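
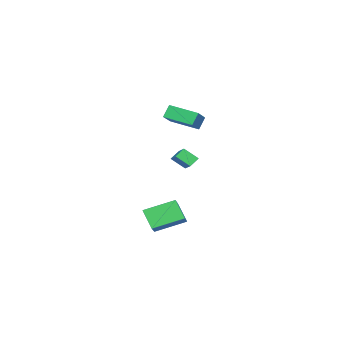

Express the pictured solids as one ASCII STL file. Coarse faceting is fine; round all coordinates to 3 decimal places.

solid 
facet normal -0.626 0.435 0.648
outer loop
vertex -1.884 2.757 -0.264
vertex -2.033 3.666 -1.018
vertex -3.254 1.907 -1.017
endloop
endfacet
facet normal 0.125 -0.763 0.634
outer loop
vertex -2.747 1.554 -1.542
vertex -1.884 2.757 -0.264
vertex -3.254 1.907 -1.017
endloop
endfacet
facet normal -0.626 0.435 0.647
outer loop
vertex -3.254 1.907 -1.017
vertex -2.033 3.666 -1.018
vertex -3.403 2.815 -1.772
endloop
endfacet
facet normal -0.770 -0.478 -0.423
outer loop
vertex -3.403 2.815 -1.772
vertex -2.747 1.554 -1.542
vertex -3.254 1.907 -1.017
endloop
endfacet
facet normal 0.770 0.477 0.423
outer loop
vertex -1.884 2.757 -0.264
vertex -1.526 3.313 -1.543
vertex -2.033 3.666 -1.018
endloop
endfacet
facet normal 0.125 -0.763 0.634
outer loop
vertex -1.377 2.405 -0.788
vertex -1.884 2.757 -0.264
vertex -2.747 1.554 -1.542
endloop
endfacet
facet normal 0.769 0.478 0.423
outer loop
vertex -1.377 2.405 -0.788
vertex -1.526 3.313 -1.543
vertex -1.884 2.757 -0.264
endloop
endfacet
facet normal -0.125 0.763 -0.634
outer loop
vertex -2.033 3.666 -1.018
vertex -1.526 3.313 -1.543
vertex -3.403 2.815 -1.772
endloop
endfacet
facet normal -0.770 -0.478 -0.424
outer loop
vertex -2.896 2.463 -2.296
vertex -2.747 1.554 -1.542
vertex -3.403 2.815 -1.772
endloop
endfacet
facet normal -0.125 0.763 -0.634
outer loop
vertex -3.403 2.815 -1.772
vertex -1.526 3.313 -1.543
vertex -2.896 2.463 -2.296
endloop
endfacet
facet normal 0.626 -0.434 -0.647
outer loop
vertex -2.896 2.463 -2.296
vertex -1.377 2.405 -0.788
vertex -2.747 1.554 -1.542
endloop
endfacet
facet normal 0.626 -0.435 -0.647
outer loop
vertex -1.526 3.313 -1.543
vertex -1.377 2.405 -0.788
vertex -2.896 2.463 -2.296
endloop
endfacet
facet normal -0.355 -0.523 0.775
outer loop
vertex 3.604 4.311 -2.446
vertex 2.432 4.008 -3.187
vertex 4.512 2.603 -3.182
endloop
endfacet
facet normal 0.826 0.214 0.522
outer loop
vertex 5.048 3.392 -4.353
vertex 3.604 4.311 -2.446
vertex 4.512 2.603 -3.182
endloop
endfacet
facet normal -0.355 -0.522 0.775
outer loop
vertex 4.512 2.603 -3.182
vertex 2.432 4.008 -3.187
vertex 3.34 2.299 -3.923
endloop
endfacet
facet normal 0.439 -0.825 -0.355
outer loop
vertex 3.34 2.299 -3.923
vertex 5.048 3.392 -4.353
vertex 4.512 2.603 -3.182
endloop
endfacet
facet normal -0.438 0.826 0.356
outer loop
vertex 3.604 4.311 -2.446
vertex 2.968 4.797 -4.358
vertex 2.432 4.008 -3.187
endloop
endfacet
facet normal 0.826 0.214 0.522
outer loop
vertex 4.14 5.101 -3.617
vertex 3.604 4.311 -2.446
vertex 5.048 3.392 -4.353
endloop
endfacet
facet normal -0.439 0.825 0.356
outer loop
vertex 4.14 5.101 -3.617
vertex 2.968 4.797 -4.358
vertex 3.604 4.311 -2.446
endloop
endfacet
facet normal -0.826 -0.214 -0.522
outer loop
vertex 2.432 4.008 -3.187
vertex 2.968 4.797 -4.358
vertex 3.34 2.299 -3.923
endloop
endfacet
facet normal 0.438 -0.825 -0.356
outer loop
vertex 3.876 3.089 -5.094
vertex 5.048 3.392 -4.353
vertex 3.34 2.299 -3.923
endloop
endfacet
facet normal -0.826 -0.214 -0.522
outer loop
vertex 3.34 2.299 -3.923
vertex 2.968 4.797 -4.358
vertex 3.876 3.089 -5.094
endloop
endfacet
facet normal 0.355 0.522 -0.775
outer loop
vertex 3.876 3.089 -5.094
vertex 4.14 5.101 -3.617
vertex 5.048 3.392 -4.353
endloop
endfacet
facet normal 0.355 0.523 -0.775
outer loop
vertex 2.968 4.797 -4.358
vertex 4.14 5.101 -3.617
vertex 3.876 3.089 -5.094
endloop
endfacet
facet normal -0.475 0.211 0.854
outer loop
vertex -3.405 1.207 2.784
vertex -3.364 3.144 2.328
vertex -5.085 1.033 1.892
endloop
endfacet
facet normal -0.021 -0.973 0.229
outer loop
vertex -4.596 0.816 1.012
vertex -3.405 1.207 2.784
vertex -5.085 1.033 1.892
endloop
endfacet
facet normal -0.475 0.211 0.854
outer loop
vertex -5.085 1.033 1.892
vertex -3.364 3.144 2.328
vertex -5.044 2.97 1.436
endloop
endfacet
facet normal -0.880 -0.091 -0.466
outer loop
vertex -5.044 2.97 1.436
vertex -4.596 0.816 1.012
vertex -5.085 1.033 1.892
endloop
endfacet
facet normal 0.880 0.091 0.466
outer loop
vertex -3.405 1.207 2.784
vertex -2.875 2.927 1.448
vertex -3.364 3.144 2.328
endloop
endfacet
facet normal -0.021 -0.973 0.229
outer loop
vertex -2.916 0.99 1.904
vertex -3.405 1.207 2.784
vertex -4.596 0.816 1.012
endloop
endfacet
facet normal 0.880 0.091 0.466
outer loop
vertex -2.916 0.99 1.904
vertex -2.875 2.927 1.448
vertex -3.405 1.207 2.784
endloop
endfacet
facet normal 0.021 0.973 -0.229
outer loop
vertex -3.364 3.144 2.328
vertex -2.875 2.927 1.448
vertex -5.044 2.97 1.436
endloop
endfacet
facet normal -0.880 -0.091 -0.466
outer loop
vertex -4.555 2.753 0.556
vertex -4.596 0.816 1.012
vertex -5.044 2.97 1.436
endloop
endfacet
facet normal 0.021 0.973 -0.229
outer loop
vertex -5.044 2.97 1.436
vertex -2.875 2.927 1.448
vertex -4.555 2.753 0.556
endloop
endfacet
facet normal 0.475 -0.211 -0.854
outer loop
vertex -4.555 2.753 0.556
vertex -2.916 0.99 1.904
vertex -4.596 0.816 1.012
endloop
endfacet
facet normal 0.475 -0.211 -0.854
outer loop
vertex -2.875 2.927 1.448
vertex -2.916 0.99 1.904
vertex -4.555 2.753 0.556
endloop
endfacet

endsolid


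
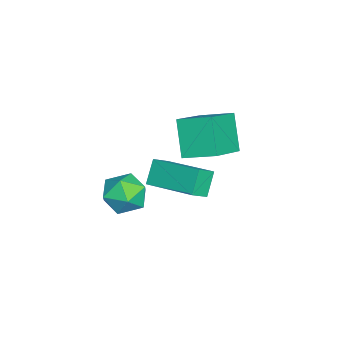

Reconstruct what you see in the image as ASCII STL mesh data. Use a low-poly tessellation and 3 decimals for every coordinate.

solid 
facet normal -0.598 0.126 0.792
outer loop
vertex -1.802 0.112 0.509
vertex -0.861 1.821 0.948
vertex -2.341 0.53 0.036
endloop
endfacet
facet normal -0.470 -0.855 -0.219
outer loop
vertex -1.719 0.399 -0.788
vertex -1.802 0.112 0.509
vertex -2.341 0.53 0.036
endloop
endfacet
facet normal -0.598 0.126 0.792
outer loop
vertex -2.341 0.53 0.036
vertex -0.861 1.821 0.948
vertex -1.4 2.239 0.475
endloop
endfacet
facet normal -0.649 0.504 -0.570
outer loop
vertex -1.4 2.239 0.475
vertex -1.719 0.399 -0.788
vertex -2.341 0.53 0.036
endloop
endfacet
facet normal 0.649 -0.504 0.570
outer loop
vertex -1.802 0.112 0.509
vertex -0.239 1.69 0.124
vertex -0.861 1.821 0.948
endloop
endfacet
facet normal -0.470 -0.855 -0.219
outer loop
vertex -1.18 -0.019 -0.315
vertex -1.802 0.112 0.509
vertex -1.719 0.399 -0.788
endloop
endfacet
facet normal 0.649 -0.504 0.570
outer loop
vertex -1.18 -0.019 -0.315
vertex -0.239 1.69 0.124
vertex -1.802 0.112 0.509
endloop
endfacet
facet normal 0.470 0.855 0.219
outer loop
vertex -0.861 1.821 0.948
vertex -0.239 1.69 0.124
vertex -1.4 2.239 0.475
endloop
endfacet
facet normal -0.649 0.504 -0.570
outer loop
vertex -0.778 2.108 -0.349
vertex -1.719 0.399 -0.788
vertex -1.4 2.239 0.475
endloop
endfacet
facet normal 0.470 0.855 0.219
outer loop
vertex -1.4 2.239 0.475
vertex -0.239 1.69 0.124
vertex -0.778 2.108 -0.349
endloop
endfacet
facet normal 0.598 -0.126 -0.792
outer loop
vertex -0.778 2.108 -0.349
vertex -1.18 -0.019 -0.315
vertex -1.719 0.399 -0.788
endloop
endfacet
facet normal 0.598 -0.126 -0.792
outer loop
vertex -0.239 1.69 0.124
vertex -1.18 -0.019 -0.315
vertex -0.778 2.108 -0.349
endloop
endfacet
facet normal -0.974 0.215 0.067
outer loop
vertex 1.63 0.514 1.747
vertex 1.446 -0.305 1.695
vertex 1.576 0.05 2.446
endloop
endfacet
facet normal -0.583 0.697 0.418
outer loop
vertex 1.63 0.514 1.747
vertex 1.576 0.05 2.446
vertex 2.193 0.615 2.364
endloop
endfacet
facet normal -0.127 0.991 -0.046
outer loop
vertex 1.63 0.514 1.747
vertex 2.193 0.615 2.364
vertex 2.445 0.61 1.561
endloop
endfacet
facet normal -0.237 0.690 -0.684
outer loop
vertex 1.63 0.514 1.747
vertex 2.445 0.61 1.561
vertex 1.983 0.042 1.148
endloop
endfacet
facet normal -0.761 0.210 -0.614
outer loop
vertex 1.63 0.514 1.747
vertex 1.983 0.042 1.148
vertex 1.446 -0.305 1.695
endloop
endfacet
facet normal -0.201 0.352 0.914
outer loop
vertex 2.193 0.615 2.364
vertex 1.576 0.05 2.446
vertex 2.357 -0.142 2.692
endloop
endfacet
facet normal -0.835 -0.427 0.346
outer loop
vertex 1.576 0.05 2.446
vertex 1.446 -0.305 1.695
vertex 1.895 -0.71 2.279
endloop
endfacet
facet normal -0.490 -0.434 -0.756
outer loop
vertex 1.446 -0.305 1.695
vertex 1.983 0.042 1.148
vertex 2.147 -0.715 1.476
endloop
endfacet
facet normal 0.358 0.341 -0.869
outer loop
vertex 1.983 0.042 1.148
vertex 2.445 0.61 1.561
vertex 2.764 -0.15 1.394
endloop
endfacet
facet normal 0.536 0.829 0.163
outer loop
vertex 2.445 0.61 1.561
vertex 2.193 0.615 2.364
vertex 2.894 0.205 2.145
endloop
endfacet
facet normal 0.237 -0.690 0.684
outer loop
vertex 2.71 -0.614 2.093
vertex 2.357 -0.142 2.692
vertex 1.895 -0.71 2.279
endloop
endfacet
facet normal 0.127 -0.991 0.046
outer loop
vertex 2.71 -0.614 2.093
vertex 1.895 -0.71 2.279
vertex 2.147 -0.715 1.476
endloop
endfacet
facet normal 0.583 -0.697 -0.418
outer loop
vertex 2.71 -0.614 2.093
vertex 2.147 -0.715 1.476
vertex 2.764 -0.15 1.394
endloop
endfacet
facet normal 0.974 -0.215 -0.067
outer loop
vertex 2.71 -0.614 2.093
vertex 2.764 -0.15 1.394
vertex 2.894 0.205 2.145
endloop
endfacet
facet normal 0.761 -0.210 0.614
outer loop
vertex 2.71 -0.614 2.093
vertex 2.894 0.205 2.145
vertex 2.357 -0.142 2.692
endloop
endfacet
facet normal -0.358 -0.341 0.869
outer loop
vertex 1.895 -0.71 2.279
vertex 2.357 -0.142 2.692
vertex 1.576 0.05 2.446
endloop
endfacet
facet normal -0.536 -0.829 -0.163
outer loop
vertex 2.147 -0.715 1.476
vertex 1.895 -0.71 2.279
vertex 1.446 -0.305 1.695
endloop
endfacet
facet normal 0.201 -0.352 -0.914
outer loop
vertex 2.764 -0.15 1.394
vertex 2.147 -0.715 1.476
vertex 1.983 0.042 1.148
endloop
endfacet
facet normal 0.835 0.427 -0.346
outer loop
vertex 2.894 0.205 2.145
vertex 2.764 -0.15 1.394
vertex 2.445 0.61 1.561
endloop
endfacet
facet normal 0.490 0.434 0.756
outer loop
vertex 2.357 -0.142 2.692
vertex 2.894 0.205 2.145
vertex 2.193 0.615 2.364
endloop
endfacet
facet normal -0.532 -0.207 0.821
outer loop
vertex 0.394 2.398 4.592
vertex -1.048 2.917 3.788
vertex 0.209 1.253 4.184
endloop
endfacet
facet normal 0.833 -0.300 0.465
outer loop
vertex 1.008 1.563 2.952
vertex 0.394 2.398 4.592
vertex 0.209 1.253 4.184
endloop
endfacet
facet normal -0.532 -0.207 0.821
outer loop
vertex 0.209 1.253 4.184
vertex -1.048 2.917 3.788
vertex -1.232 1.772 3.38
endloop
endfacet
facet normal -0.150 -0.931 -0.332
outer loop
vertex -1.232 1.772 3.38
vertex 1.008 1.563 2.952
vertex 0.209 1.253 4.184
endloop
endfacet
facet normal 0.150 0.931 0.332
outer loop
vertex 0.394 2.398 4.592
vertex -0.249 3.227 2.556
vertex -1.048 2.917 3.788
endloop
endfacet
facet normal 0.833 -0.299 0.464
outer loop
vertex 1.192 2.708 3.36
vertex 0.394 2.398 4.592
vertex 1.008 1.563 2.952
endloop
endfacet
facet normal 0.150 0.931 0.332
outer loop
vertex 1.192 2.708 3.36
vertex -0.249 3.227 2.556
vertex 0.394 2.398 4.592
endloop
endfacet
facet normal -0.833 0.300 -0.465
outer loop
vertex -1.048 2.917 3.788
vertex -0.249 3.227 2.556
vertex -1.232 1.772 3.38
endloop
endfacet
facet normal -0.150 -0.931 -0.332
outer loop
vertex -0.434 2.082 2.148
vertex 1.008 1.563 2.952
vertex -1.232 1.772 3.38
endloop
endfacet
facet normal -0.833 0.300 -0.464
outer loop
vertex -1.232 1.772 3.38
vertex -0.249 3.227 2.556
vertex -0.434 2.082 2.148
endloop
endfacet
facet normal 0.532 0.207 -0.821
outer loop
vertex -0.434 2.082 2.148
vertex 1.192 2.708 3.36
vertex 1.008 1.563 2.952
endloop
endfacet
facet normal 0.532 0.206 -0.821
outer loop
vertex -0.249 3.227 2.556
vertex 1.192 2.708 3.36
vertex -0.434 2.082 2.148
endloop
endfacet

endsolid


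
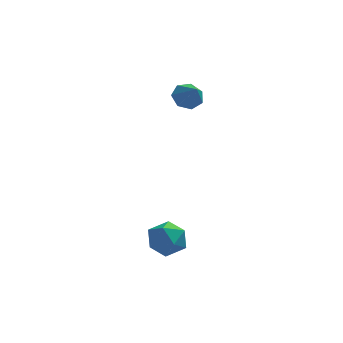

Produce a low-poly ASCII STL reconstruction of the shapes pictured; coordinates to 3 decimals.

solid 
facet normal 0.282 0.138 0.949
outer loop
vertex 0.691 -2.036 -1.859
vertex 0.443 -2.97 -1.65
vertex 1.359 -2.758 -1.953
endloop
endfacet
facet normal 0.664 0.548 0.509
outer loop
vertex 0.691 -2.036 -1.859
vertex 1.359 -2.758 -1.953
vertex 1.298 -2.048 -2.638
endloop
endfacet
facet normal 0.211 0.966 0.149
outer loop
vertex 0.691 -2.036 -1.859
vertex 1.298 -2.048 -2.638
vertex 0.344 -1.821 -2.759
endloop
endfacet
facet normal -0.451 0.813 0.368
outer loop
vertex 0.691 -2.036 -1.859
vertex 0.344 -1.821 -2.759
vertex -0.185 -2.391 -2.148
endloop
endfacet
facet normal -0.407 0.301 0.863
outer loop
vertex 0.691 -2.036 -1.859
vertex -0.185 -2.391 -2.148
vertex 0.443 -2.97 -1.65
endloop
endfacet
facet normal 0.992 0.123 0.039
outer loop
vertex 1.298 -2.048 -2.638
vertex 1.359 -2.758 -1.953
vertex 1.425 -2.989 -2.912
endloop
endfacet
facet normal 0.374 -0.543 0.752
outer loop
vertex 1.359 -2.758 -1.953
vertex 0.443 -2.97 -1.65
vertex 0.896 -3.559 -2.301
endloop
endfacet
facet normal -0.741 -0.278 0.611
outer loop
vertex 0.443 -2.97 -1.65
vertex -0.185 -2.391 -2.148
vertex -0.058 -3.332 -2.422
endloop
endfacet
facet normal -0.812 0.552 -0.189
outer loop
vertex -0.185 -2.391 -2.148
vertex 0.344 -1.821 -2.759
vertex -0.119 -2.622 -3.107
endloop
endfacet
facet normal 0.259 0.799 -0.543
outer loop
vertex 0.344 -1.821 -2.759
vertex 1.298 -2.048 -2.638
vertex 0.797 -2.41 -3.41
endloop
endfacet
facet normal 0.451 -0.813 -0.368
outer loop
vertex 0.549 -3.344 -3.201
vertex 1.425 -2.989 -2.912
vertex 0.896 -3.559 -2.301
endloop
endfacet
facet normal -0.211 -0.966 -0.149
outer loop
vertex 0.549 -3.344 -3.201
vertex 0.896 -3.559 -2.301
vertex -0.058 -3.332 -2.422
endloop
endfacet
facet normal -0.664 -0.548 -0.509
outer loop
vertex 0.549 -3.344 -3.201
vertex -0.058 -3.332 -2.422
vertex -0.119 -2.622 -3.107
endloop
endfacet
facet normal -0.282 -0.138 -0.949
outer loop
vertex 0.549 -3.344 -3.201
vertex -0.119 -2.622 -3.107
vertex 0.797 -2.41 -3.41
endloop
endfacet
facet normal 0.407 -0.301 -0.863
outer loop
vertex 0.549 -3.344 -3.201
vertex 0.797 -2.41 -3.41
vertex 1.425 -2.989 -2.912
endloop
endfacet
facet normal 0.812 -0.552 0.189
outer loop
vertex 0.896 -3.559 -2.301
vertex 1.425 -2.989 -2.912
vertex 1.359 -2.758 -1.953
endloop
endfacet
facet normal -0.259 -0.799 0.543
outer loop
vertex -0.058 -3.332 -2.422
vertex 0.896 -3.559 -2.301
vertex 0.443 -2.97 -1.65
endloop
endfacet
facet normal -0.992 -0.123 -0.039
outer loop
vertex -0.119 -2.622 -3.107
vertex -0.058 -3.332 -2.422
vertex -0.185 -2.391 -2.148
endloop
endfacet
facet normal -0.374 0.543 -0.752
outer loop
vertex 0.797 -2.41 -3.41
vertex -0.119 -2.622 -3.107
vertex 0.344 -1.821 -2.759
endloop
endfacet
facet normal 0.741 0.278 -0.611
outer loop
vertex 1.425 -2.989 -2.912
vertex 0.797 -2.41 -3.41
vertex 1.298 -2.048 -2.638
endloop
endfacet
facet normal -0.286 0.657 -0.697
outer loop
vertex 2.283 3.539 3.064
vertex 1.62 3.157 2.976
vertex 1.78 3.737 3.457
endloop
endfacet
facet normal 0.658 0.310 0.686
outer loop
vertex 2.283 3.539 3.064
vertex 1.78 3.737 3.457
vertex 2.0 2.283 3.904
endloop
endfacet
facet normal -0.286 0.657 -0.697
outer loop
vertex 1.78 3.737 3.457
vertex 1.62 3.157 2.976
vertex 1.157 3.499 3.488
endloop
endfacet
facet normal -0.061 0.285 0.957
outer loop
vertex 1.78 3.737 3.457
vertex 1.157 3.499 3.488
vertex 2.0 2.283 3.904
endloop
endfacet
facet normal -0.286 0.657 -0.698
outer loop
vertex 1.157 3.499 3.488
vertex 1.62 3.157 2.976
vertex 0.882 3.003 3.134
endloop
endfacet
facet normal -0.635 -0.184 0.750
outer loop
vertex 1.157 3.499 3.488
vertex 0.882 3.003 3.134
vertex 2.0 2.283 3.904
endloop
endfacet
facet normal -0.286 0.657 -0.697
outer loop
vertex 0.882 3.003 3.134
vertex 1.62 3.157 2.976
vertex 1.163 2.624 2.661
endloop
endfacet
facet normal -0.631 -0.744 0.221
outer loop
vertex 0.882 3.003 3.134
vertex 1.163 2.624 2.661
vertex 2.0 2.283 3.904
endloop
endfacet
facet normal -0.285 0.657 -0.698
outer loop
vertex 1.163 2.624 2.661
vertex 1.62 3.157 2.976
vertex 1.788 2.646 2.426
endloop
endfacet
facet normal -0.053 -0.972 -0.231
outer loop
vertex 1.163 2.624 2.661
vertex 1.788 2.646 2.426
vertex 2.0 2.283 3.904
endloop
endfacet
facet normal -0.286 0.657 -0.698
outer loop
vertex 1.788 2.646 2.426
vertex 1.62 3.157 2.976
vertex 2.286 3.053 2.605
endloop
endfacet
facet normal 0.666 -0.697 -0.267
outer loop
vertex 1.788 2.646 2.426
vertex 2.286 3.053 2.605
vertex 2.0 2.283 3.904
endloop
endfacet
facet normal -0.286 0.657 -0.698
outer loop
vertex 2.286 3.053 2.605
vertex 1.62 3.157 2.976
vertex 2.283 3.539 3.064
endloop
endfacet
facet normal 0.982 -0.127 0.141
outer loop
vertex 2.286 3.053 2.605
vertex 2.283 3.539 3.064
vertex 2.0 2.283 3.904
endloop
endfacet

endsolid


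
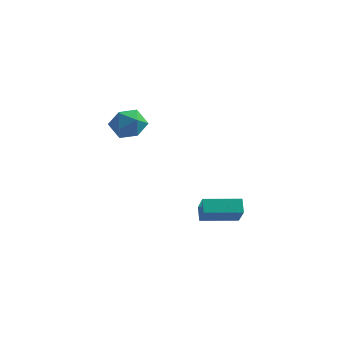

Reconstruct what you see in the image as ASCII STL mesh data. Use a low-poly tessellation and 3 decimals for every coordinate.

solid 
facet normal -0.373 0.599 0.708
outer loop
vertex 2.511 0.493 0.792
vertex 3.962 1.519 0.689
vertex 1.948 1.198 -0.101
endloop
endfacet
facet normal -0.815 -0.577 0.058
outer loop
vertex 2.258 0.701 -0.689
vertex 2.511 0.493 0.792
vertex 1.948 1.198 -0.101
endloop
endfacet
facet normal -0.373 0.599 0.709
outer loop
vertex 1.948 1.198 -0.101
vertex 3.962 1.519 0.689
vertex 3.399 2.225 -0.204
endloop
endfacet
facet normal -0.443 0.556 -0.703
outer loop
vertex 3.399 2.225 -0.204
vertex 2.258 0.701 -0.689
vertex 1.948 1.198 -0.101
endloop
endfacet
facet normal 0.443 -0.556 0.703
outer loop
vertex 2.511 0.493 0.792
vertex 4.272 1.022 0.101
vertex 3.962 1.519 0.689
endloop
endfacet
facet normal -0.815 -0.576 0.058
outer loop
vertex 2.821 -0.005 0.204
vertex 2.511 0.493 0.792
vertex 2.258 0.701 -0.689
endloop
endfacet
facet normal 0.443 -0.555 0.704
outer loop
vertex 2.821 -0.005 0.204
vertex 4.272 1.022 0.101
vertex 2.511 0.493 0.792
endloop
endfacet
facet normal 0.815 0.577 -0.058
outer loop
vertex 3.962 1.519 0.689
vertex 4.272 1.022 0.101
vertex 3.399 2.225 -0.204
endloop
endfacet
facet normal -0.443 0.555 -0.704
outer loop
vertex 3.709 1.727 -0.792
vertex 2.258 0.701 -0.689
vertex 3.399 2.225 -0.204
endloop
endfacet
facet normal 0.815 0.577 -0.059
outer loop
vertex 3.399 2.225 -0.204
vertex 4.272 1.022 0.101
vertex 3.709 1.727 -0.792
endloop
endfacet
facet normal 0.373 -0.599 -0.709
outer loop
vertex 3.709 1.727 -0.792
vertex 2.821 -0.005 0.204
vertex 2.258 0.701 -0.689
endloop
endfacet
facet normal 0.374 -0.599 -0.708
outer loop
vertex 4.272 1.022 0.101
vertex 2.821 -0.005 0.204
vertex 3.709 1.727 -0.792
endloop
endfacet
facet normal -0.642 0.767 0.024
outer loop
vertex -3.162 3.26 3.265
vertex -3.159 3.232 4.242
vertex -2.511 3.789 3.767
endloop
endfacet
facet normal -0.224 0.802 -0.554
outer loop
vertex -3.162 3.26 3.265
vertex -2.511 3.789 3.767
vertex -2.234 3.309 2.961
endloop
endfacet
facet normal -0.315 0.201 -0.928
outer loop
vertex -3.162 3.26 3.265
vertex -2.234 3.309 2.961
vertex -2.711 2.456 2.938
endloop
endfacet
facet normal -0.787 -0.205 -0.581
outer loop
vertex -3.162 3.26 3.265
vertex -2.711 2.456 2.938
vertex -3.283 2.408 3.73
endloop
endfacet
facet normal -0.989 0.144 0.007
outer loop
vertex -3.162 3.26 3.265
vertex -3.283 2.408 3.73
vertex -3.159 3.232 4.242
endloop
endfacet
facet normal 0.454 0.825 -0.335
outer loop
vertex -2.234 3.309 2.961
vertex -2.511 3.789 3.767
vertex -1.657 3.312 3.75
endloop
endfacet
facet normal -0.220 0.769 0.601
outer loop
vertex -2.511 3.789 3.767
vertex -3.159 3.232 4.242
vertex -2.229 3.264 4.542
endloop
endfacet
facet normal -0.783 -0.239 0.574
outer loop
vertex -3.159 3.232 4.242
vertex -3.283 2.408 3.73
vertex -2.706 2.411 4.519
endloop
endfacet
facet normal -0.457 -0.805 -0.379
outer loop
vertex -3.283 2.408 3.73
vertex -2.711 2.456 2.938
vertex -2.429 1.931 3.713
endloop
endfacet
facet normal 0.308 -0.147 -0.940
outer loop
vertex -2.711 2.456 2.938
vertex -2.234 3.309 2.961
vertex -1.781 2.488 3.238
endloop
endfacet
facet normal 0.787 0.205 0.581
outer loop
vertex -1.778 2.46 4.215
vertex -1.657 3.312 3.75
vertex -2.229 3.264 4.542
endloop
endfacet
facet normal 0.315 -0.201 0.928
outer loop
vertex -1.778 2.46 4.215
vertex -2.229 3.264 4.542
vertex -2.706 2.411 4.519
endloop
endfacet
facet normal 0.224 -0.802 0.554
outer loop
vertex -1.778 2.46 4.215
vertex -2.706 2.411 4.519
vertex -2.429 1.931 3.713
endloop
endfacet
facet normal 0.642 -0.767 -0.024
outer loop
vertex -1.778 2.46 4.215
vertex -2.429 1.931 3.713
vertex -1.781 2.488 3.238
endloop
endfacet
facet normal 0.989 -0.144 -0.007
outer loop
vertex -1.778 2.46 4.215
vertex -1.781 2.488 3.238
vertex -1.657 3.312 3.75
endloop
endfacet
facet normal 0.457 0.805 0.379
outer loop
vertex -2.229 3.264 4.542
vertex -1.657 3.312 3.75
vertex -2.511 3.789 3.767
endloop
endfacet
facet normal -0.308 0.147 0.940
outer loop
vertex -2.706 2.411 4.519
vertex -2.229 3.264 4.542
vertex -3.159 3.232 4.242
endloop
endfacet
facet normal -0.454 -0.825 0.335
outer loop
vertex -2.429 1.931 3.713
vertex -2.706 2.411 4.519
vertex -3.283 2.408 3.73
endloop
endfacet
facet normal 0.220 -0.769 -0.601
outer loop
vertex -1.781 2.488 3.238
vertex -2.429 1.931 3.713
vertex -2.711 2.456 2.938
endloop
endfacet
facet normal 0.783 0.239 -0.574
outer loop
vertex -1.657 3.312 3.75
vertex -1.781 2.488 3.238
vertex -2.234 3.309 2.961
endloop
endfacet

endsolid


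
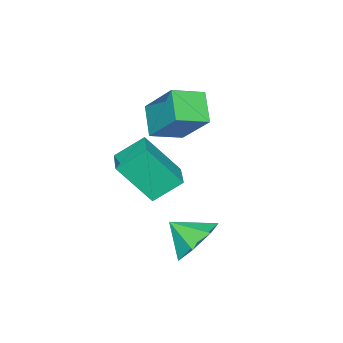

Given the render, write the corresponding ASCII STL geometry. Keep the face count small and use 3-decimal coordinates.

solid 
facet normal -0.546 -0.535 0.644
outer loop
vertex 0.89 -2.314 4.009
vertex -0.072 -1.741 3.67
vertex 0.606 -3.532 2.756
endloop
endfacet
facet normal 0.822 -0.490 0.290
outer loop
vertex 1.272 -2.879 1.97
vertex 0.89 -2.314 4.009
vertex 0.606 -3.532 2.756
endloop
endfacet
facet normal -0.546 -0.535 0.644
outer loop
vertex 0.606 -3.532 2.756
vertex -0.072 -1.741 3.67
vertex -0.356 -2.959 2.417
endloop
endfacet
facet normal -0.160 -0.688 -0.708
outer loop
vertex -0.356 -2.959 2.417
vertex 1.272 -2.879 1.97
vertex 0.606 -3.532 2.756
endloop
endfacet
facet normal 0.160 0.688 0.708
outer loop
vertex 0.89 -2.314 4.009
vertex 0.594 -1.088 2.884
vertex -0.072 -1.741 3.67
endloop
endfacet
facet normal 0.822 -0.490 0.290
outer loop
vertex 1.556 -1.661 3.223
vertex 0.89 -2.314 4.009
vertex 1.272 -2.879 1.97
endloop
endfacet
facet normal 0.160 0.688 0.708
outer loop
vertex 1.556 -1.661 3.223
vertex 0.594 -1.088 2.884
vertex 0.89 -2.314 4.009
endloop
endfacet
facet normal -0.822 0.490 -0.290
outer loop
vertex -0.072 -1.741 3.67
vertex 0.594 -1.088 2.884
vertex -0.356 -2.959 2.417
endloop
endfacet
facet normal -0.160 -0.688 -0.708
outer loop
vertex 0.31 -2.306 1.631
vertex 1.272 -2.879 1.97
vertex -0.356 -2.959 2.417
endloop
endfacet
facet normal -0.822 0.490 -0.290
outer loop
vertex -0.356 -2.959 2.417
vertex 0.594 -1.088 2.884
vertex 0.31 -2.306 1.631
endloop
endfacet
facet normal 0.546 0.535 -0.644
outer loop
vertex 0.31 -2.306 1.631
vertex 1.556 -1.661 3.223
vertex 1.272 -2.879 1.97
endloop
endfacet
facet normal 0.546 0.535 -0.644
outer loop
vertex 0.594 -1.088 2.884
vertex 1.556 -1.661 3.223
vertex 0.31 -2.306 1.631
endloop
endfacet
facet normal -0.333 0.523 -0.785
outer loop
vertex 0.622 -2.153 0.402
vertex 1.502 -1.408 0.525
vertex 1.299 -2.831 -0.337
endloop
endfacet
facet normal -0.759 -0.642 -0.106
outer loop
vertex 1.898 -3.772 1.075
vertex 0.622 -2.153 0.402
vertex 1.299 -2.831 -0.337
endloop
endfacet
facet normal -0.333 0.523 -0.785
outer loop
vertex 1.299 -2.831 -0.337
vertex 1.502 -1.408 0.525
vertex 2.179 -2.086 -0.214
endloop
endfacet
facet normal 0.560 -0.560 -0.611
outer loop
vertex 2.179 -2.086 -0.214
vertex 1.898 -3.772 1.075
vertex 1.299 -2.831 -0.337
endloop
endfacet
facet normal -0.560 0.560 0.611
outer loop
vertex 0.622 -2.153 0.402
vertex 2.101 -2.349 1.937
vertex 1.502 -1.408 0.525
endloop
endfacet
facet normal -0.759 -0.642 -0.106
outer loop
vertex 1.221 -3.094 1.814
vertex 0.622 -2.153 0.402
vertex 1.898 -3.772 1.075
endloop
endfacet
facet normal -0.560 0.560 0.611
outer loop
vertex 1.221 -3.094 1.814
vertex 2.101 -2.349 1.937
vertex 0.622 -2.153 0.402
endloop
endfacet
facet normal 0.759 0.642 0.106
outer loop
vertex 1.502 -1.408 0.525
vertex 2.101 -2.349 1.937
vertex 2.179 -2.086 -0.214
endloop
endfacet
facet normal 0.560 -0.560 -0.611
outer loop
vertex 2.778 -3.027 1.198
vertex 1.898 -3.772 1.075
vertex 2.179 -2.086 -0.214
endloop
endfacet
facet normal 0.759 0.642 0.106
outer loop
vertex 2.179 -2.086 -0.214
vertex 2.101 -2.349 1.937
vertex 2.778 -3.027 1.198
endloop
endfacet
facet normal 0.333 -0.523 0.785
outer loop
vertex 2.778 -3.027 1.198
vertex 1.221 -3.094 1.814
vertex 1.898 -3.772 1.075
endloop
endfacet
facet normal 0.333 -0.523 0.785
outer loop
vertex 2.101 -2.349 1.937
vertex 1.221 -3.094 1.814
vertex 2.778 -3.027 1.198
endloop
endfacet
facet normal -0.190 0.782 -0.594
outer loop
vertex 4.333 0.441 -0.658
vertex 3.496 0.52 -0.287
vertex 4.282 0.915 -0.018
endloop
endfacet
facet normal 0.897 -0.319 0.307
outer loop
vertex 4.333 0.441 -0.658
vertex 4.282 0.915 -0.018
vertex 3.704 -0.34 0.367
endloop
endfacet
facet normal -0.189 0.782 -0.594
outer loop
vertex 4.282 0.915 -0.018
vertex 3.496 0.52 -0.287
vertex 3.638 1.092 0.42
endloop
endfacet
facet normal 0.561 -0.005 0.827
outer loop
vertex 4.282 0.915 -0.018
vertex 3.638 1.092 0.42
vertex 3.704 -0.34 0.367
endloop
endfacet
facet normal -0.190 0.782 -0.594
outer loop
vertex 3.638 1.092 0.42
vertex 3.496 0.52 -0.287
vertex 2.887 0.838 0.326
endloop
endfacet
facet normal -0.110 -0.042 0.993
outer loop
vertex 3.638 1.092 0.42
vertex 2.887 0.838 0.326
vertex 3.704 -0.34 0.367
endloop
endfacet
facet normal -0.190 0.782 -0.594
outer loop
vertex 2.887 0.838 0.326
vertex 3.496 0.52 -0.287
vertex 2.594 0.345 -0.229
endloop
endfacet
facet normal -0.613 -0.402 0.680
outer loop
vertex 2.887 0.838 0.326
vertex 2.594 0.345 -0.229
vertex 3.704 -0.34 0.367
endloop
endfacet
facet normal -0.190 0.781 -0.595
outer loop
vertex 2.594 0.345 -0.229
vertex 3.496 0.52 -0.287
vertex 2.98 -0.017 -0.828
endloop
endfacet
facet normal -0.569 -0.813 0.125
outer loop
vertex 2.594 0.345 -0.229
vertex 2.98 -0.017 -0.828
vertex 3.704 -0.34 0.367
endloop
endfacet
facet normal -0.190 0.781 -0.594
outer loop
vertex 2.98 -0.017 -0.828
vertex 3.496 0.52 -0.287
vertex 3.754 0.026 -1.019
endloop
endfacet
facet normal -0.009 -0.967 -0.256
outer loop
vertex 2.98 -0.017 -0.828
vertex 3.754 0.026 -1.019
vertex 3.704 -0.34 0.367
endloop
endfacet
facet normal -0.190 0.782 -0.594
outer loop
vertex 3.754 0.026 -1.019
vertex 3.496 0.52 -0.287
vertex 4.333 0.441 -0.658
endloop
endfacet
facet normal 0.643 -0.746 -0.174
outer loop
vertex 3.754 0.026 -1.019
vertex 4.333 0.441 -0.658
vertex 3.704 -0.34 0.367
endloop
endfacet

endsolid


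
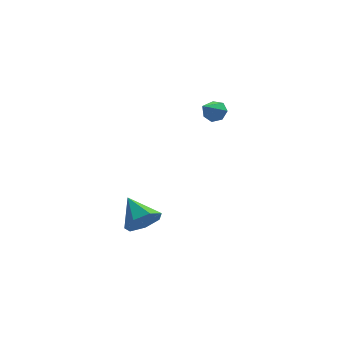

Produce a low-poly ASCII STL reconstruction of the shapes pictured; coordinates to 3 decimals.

solid 
facet normal 0.446 -0.723 -0.527
outer loop
vertex 1.011 -0.141 -2.973
vertex 0.108 -0.312 -3.502
vertex 0.899 0.351 -3.743
endloop
endfacet
facet normal 0.580 0.722 0.377
outer loop
vertex 1.011 -0.141 -2.973
vertex 0.899 0.351 -3.743
vertex -0.708 1.012 -2.538
endloop
endfacet
facet normal 0.446 -0.724 -0.527
outer loop
vertex 0.899 0.351 -3.743
vertex 0.108 -0.312 -3.502
vertex 0.192 0.343 -4.331
endloop
endfacet
facet normal 0.200 0.947 -0.253
outer loop
vertex 0.899 0.351 -3.743
vertex 0.192 0.343 -4.331
vertex -0.708 1.012 -2.538
endloop
endfacet
facet normal 0.447 -0.723 -0.526
outer loop
vertex 0.192 0.343 -4.331
vertex 0.108 -0.312 -3.502
vertex -0.578 -0.159 -4.295
endloop
endfacet
facet normal -0.487 0.710 -0.509
outer loop
vertex 0.192 0.343 -4.331
vertex -0.578 -0.159 -4.295
vertex -0.708 1.012 -2.538
endloop
endfacet
facet normal 0.446 -0.725 -0.525
outer loop
vertex -0.578 -0.159 -4.295
vertex 0.108 -0.312 -3.502
vertex -0.832 -0.775 -3.661
endloop
endfacet
facet normal -0.961 0.192 -0.199
outer loop
vertex -0.578 -0.159 -4.295
vertex -0.832 -0.775 -3.661
vertex -0.708 1.012 -2.538
endloop
endfacet
facet normal 0.446 -0.724 -0.527
outer loop
vertex -0.832 -0.775 -3.661
vertex 0.108 -0.312 -3.502
vertex -0.378 -1.044 -2.908
endloop
endfacet
facet normal -0.868 -0.219 0.445
outer loop
vertex -0.832 -0.775 -3.661
vertex -0.378 -1.044 -2.908
vertex -0.708 1.012 -2.538
endloop
endfacet
facet normal 0.446 -0.724 -0.527
outer loop
vertex -0.378 -1.044 -2.908
vertex 0.108 -0.312 -3.502
vertex 0.442 -0.761 -2.602
endloop
endfacet
facet normal -0.276 -0.213 0.937
outer loop
vertex -0.378 -1.044 -2.908
vertex 0.442 -0.761 -2.602
vertex -0.708 1.012 -2.538
endloop
endfacet
facet normal 0.446 -0.724 -0.527
outer loop
vertex 0.442 -0.761 -2.602
vertex 0.108 -0.312 -3.502
vertex 1.011 -0.141 -2.973
endloop
endfacet
facet normal 0.367 0.206 0.907
outer loop
vertex 0.442 -0.761 -2.602
vertex 1.011 -0.141 -2.973
vertex -0.708 1.012 -2.538
endloop
endfacet
facet normal 0.427 0.666 -0.611
outer loop
vertex 4.29 1.887 3.256
vertex 3.676 2.13 3.092
vertex 4.089 2.327 3.595
endloop
endfacet
facet normal 0.620 -0.281 0.733
outer loop
vertex 4.29 1.887 3.256
vertex 4.089 2.327 3.595
vertex 3.024 1.11 4.028
endloop
endfacet
facet normal 0.427 0.666 -0.612
outer loop
vertex 4.089 2.327 3.595
vertex 3.676 2.13 3.092
vertex 3.578 2.618 3.555
endloop
endfacet
facet normal 0.080 0.272 0.959
outer loop
vertex 4.089 2.327 3.595
vertex 3.578 2.618 3.555
vertex 3.024 1.11 4.028
endloop
endfacet
facet normal 0.426 0.666 -0.612
outer loop
vertex 3.578 2.618 3.555
vertex 3.676 2.13 3.092
vertex 3.14 2.541 3.166
endloop
endfacet
facet normal -0.640 0.434 0.634
outer loop
vertex 3.578 2.618 3.555
vertex 3.14 2.541 3.166
vertex 3.024 1.11 4.028
endloop
endfacet
facet normal 0.427 0.667 -0.611
outer loop
vertex 3.14 2.541 3.166
vertex 3.676 2.13 3.092
vertex 3.107 2.155 2.722
endloop
endfacet
facet normal -0.997 0.082 0.003
outer loop
vertex 3.14 2.541 3.166
vertex 3.107 2.155 2.722
vertex 3.024 1.11 4.028
endloop
endfacet
facet normal 0.427 0.666 -0.612
outer loop
vertex 3.107 2.155 2.722
vertex 3.676 2.13 3.092
vertex 3.502 1.749 2.556
endloop
endfacet
facet normal -0.723 -0.516 -0.459
outer loop
vertex 3.107 2.155 2.722
vertex 3.502 1.749 2.556
vertex 3.024 1.11 4.028
endloop
endfacet
facet normal 0.427 0.666 -0.612
outer loop
vertex 3.502 1.749 2.556
vertex 3.676 2.13 3.092
vertex 4.029 1.63 2.794
endloop
endfacet
facet normal -0.024 -0.914 -0.405
outer loop
vertex 3.502 1.749 2.556
vertex 4.029 1.63 2.794
vertex 3.024 1.11 4.028
endloop
endfacet
facet normal 0.427 0.666 -0.612
outer loop
vertex 4.029 1.63 2.794
vertex 3.676 2.13 3.092
vertex 4.29 1.887 3.256
endloop
endfacet
facet normal 0.574 -0.809 0.126
outer loop
vertex 4.029 1.63 2.794
vertex 4.29 1.887 3.256
vertex 3.024 1.11 4.028
endloop
endfacet

endsolid


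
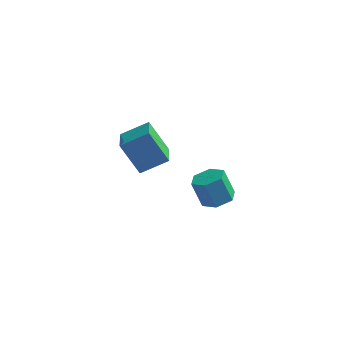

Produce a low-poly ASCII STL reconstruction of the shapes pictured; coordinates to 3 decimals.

solid 
facet normal 0.369 -0.029 -0.929
outer loop
vertex 0.666 1.991 -1.884
vertex -0.077 2.269 -2.188
vertex 0.525 2.826 -1.966
endloop
endfacet
facet normal 0.915 0.190 0.357
outer loop
vertex 0.666 1.991 -1.884
vertex 0.525 2.826 -1.966
vertex 0.121 2.034 -0.509
endloop
endfacet
facet normal 0.915 0.190 0.357
outer loop
vertex 0.121 2.034 -0.509
vertex 0.525 2.826 -1.966
vertex -0.02 2.868 -0.591
endloop
endfacet
facet normal -0.368 0.029 0.929
outer loop
vertex 0.121 2.034 -0.509
vertex -0.02 2.868 -0.591
vertex -0.623 2.311 -0.812
endloop
endfacet
facet normal 0.368 -0.028 -0.929
outer loop
vertex 0.525 2.826 -1.966
vertex -0.077 2.269 -2.188
vertex -0.219 3.103 -2.269
endloop
endfacet
facet normal 0.313 0.945 0.095
outer loop
vertex 0.525 2.826 -1.966
vertex -0.219 3.103 -2.269
vertex -0.02 2.868 -0.591
endloop
endfacet
facet normal 0.313 0.945 0.095
outer loop
vertex -0.02 2.868 -0.591
vertex -0.219 3.103 -2.269
vertex -0.764 3.145 -0.894
endloop
endfacet
facet normal -0.368 0.029 0.929
outer loop
vertex -0.02 2.868 -0.591
vertex -0.764 3.145 -0.894
vertex -0.623 2.311 -0.812
endloop
endfacet
facet normal 0.368 -0.028 -0.929
outer loop
vertex -0.219 3.103 -2.269
vertex -0.077 2.269 -2.188
vertex -0.821 2.546 -2.491
endloop
endfacet
facet normal -0.602 0.755 -0.262
outer loop
vertex -0.219 3.103 -2.269
vertex -0.821 2.546 -2.491
vertex -0.764 3.145 -0.894
endloop
endfacet
facet normal -0.601 0.755 -0.262
outer loop
vertex -0.764 3.145 -0.894
vertex -0.821 2.546 -2.491
vertex -1.366 2.589 -1.116
endloop
endfacet
facet normal -0.369 0.029 0.929
outer loop
vertex -0.764 3.145 -0.894
vertex -1.366 2.589 -1.116
vertex -0.623 2.311 -0.812
endloop
endfacet
facet normal 0.368 -0.029 -0.929
outer loop
vertex -0.821 2.546 -2.491
vertex -0.077 2.269 -2.188
vertex -0.68 1.712 -2.409
endloop
endfacet
facet normal -0.915 -0.190 -0.357
outer loop
vertex -0.821 2.546 -2.491
vertex -0.68 1.712 -2.409
vertex -1.366 2.589 -1.116
endloop
endfacet
facet normal -0.915 -0.190 -0.357
outer loop
vertex -1.366 2.589 -1.116
vertex -0.68 1.712 -2.409
vertex -1.225 1.754 -1.034
endloop
endfacet
facet normal -0.369 0.029 0.929
outer loop
vertex -1.366 2.589 -1.116
vertex -1.225 1.754 -1.034
vertex -0.623 2.311 -0.812
endloop
endfacet
facet normal 0.368 -0.029 -0.929
outer loop
vertex -0.68 1.712 -2.409
vertex -0.077 2.269 -2.188
vertex 0.064 1.435 -2.106
endloop
endfacet
facet normal -0.313 -0.945 -0.095
outer loop
vertex -0.68 1.712 -2.409
vertex 0.064 1.435 -2.106
vertex -1.225 1.754 -1.034
endloop
endfacet
facet normal -0.313 -0.945 -0.095
outer loop
vertex -1.225 1.754 -1.034
vertex 0.064 1.435 -2.106
vertex -0.481 1.477 -0.731
endloop
endfacet
facet normal -0.368 0.028 0.929
outer loop
vertex -1.225 1.754 -1.034
vertex -0.481 1.477 -0.731
vertex -0.623 2.311 -0.812
endloop
endfacet
facet normal 0.369 -0.029 -0.929
outer loop
vertex 0.064 1.435 -2.106
vertex -0.077 2.269 -2.188
vertex 0.666 1.991 -1.884
endloop
endfacet
facet normal 0.601 -0.755 0.261
outer loop
vertex 0.064 1.435 -2.106
vertex 0.666 1.991 -1.884
vertex -0.481 1.477 -0.731
endloop
endfacet
facet normal 0.602 -0.755 0.262
outer loop
vertex -0.481 1.477 -0.731
vertex 0.666 1.991 -1.884
vertex 0.121 2.034 -0.509
endloop
endfacet
facet normal -0.368 0.028 0.929
outer loop
vertex -0.481 1.477 -0.731
vertex 0.121 2.034 -0.509
vertex -0.623 2.311 -0.812
endloop
endfacet
facet normal -0.534 0.070 0.843
outer loop
vertex -2.01 -1.83 4.957
vertex -2.51 -0.364 4.518
vertex -3.135 -2.412 4.293
endloop
endfacet
facet normal 0.310 -0.911 0.272
outer loop
vertex -2.19 -2.536 2.802
vertex -2.01 -1.83 4.957
vertex -3.135 -2.412 4.293
endloop
endfacet
facet normal -0.534 0.070 0.843
outer loop
vertex -3.135 -2.412 4.293
vertex -2.51 -0.364 4.518
vertex -3.635 -0.946 3.854
endloop
endfacet
facet normal -0.786 -0.407 -0.465
outer loop
vertex -3.635 -0.946 3.854
vertex -2.19 -2.536 2.802
vertex -3.135 -2.412 4.293
endloop
endfacet
facet normal 0.786 0.407 0.465
outer loop
vertex -2.01 -1.83 4.957
vertex -1.565 -0.488 3.027
vertex -2.51 -0.364 4.518
endloop
endfacet
facet normal 0.310 -0.911 0.272
outer loop
vertex -1.065 -1.954 3.466
vertex -2.01 -1.83 4.957
vertex -2.19 -2.536 2.802
endloop
endfacet
facet normal 0.786 0.407 0.465
outer loop
vertex -1.065 -1.954 3.466
vertex -1.565 -0.488 3.027
vertex -2.01 -1.83 4.957
endloop
endfacet
facet normal -0.310 0.911 -0.272
outer loop
vertex -2.51 -0.364 4.518
vertex -1.565 -0.488 3.027
vertex -3.635 -0.946 3.854
endloop
endfacet
facet normal -0.786 -0.407 -0.465
outer loop
vertex -2.69 -1.07 2.363
vertex -2.19 -2.536 2.802
vertex -3.635 -0.946 3.854
endloop
endfacet
facet normal -0.310 0.911 -0.272
outer loop
vertex -3.635 -0.946 3.854
vertex -1.565 -0.488 3.027
vertex -2.69 -1.07 2.363
endloop
endfacet
facet normal 0.534 -0.070 -0.843
outer loop
vertex -2.69 -1.07 2.363
vertex -1.065 -1.954 3.466
vertex -2.19 -2.536 2.802
endloop
endfacet
facet normal 0.534 -0.070 -0.843
outer loop
vertex -1.565 -0.488 3.027
vertex -1.065 -1.954 3.466
vertex -2.69 -1.07 2.363
endloop
endfacet

endsolid


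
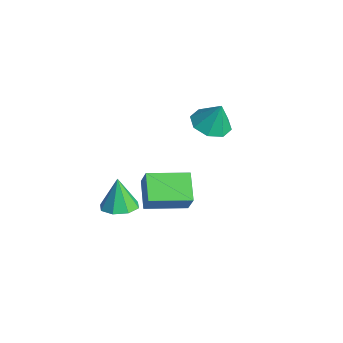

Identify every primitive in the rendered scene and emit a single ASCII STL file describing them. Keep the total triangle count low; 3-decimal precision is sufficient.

solid 
facet normal -0.250 -0.238 -0.939
outer loop
vertex -0.225 2.624 -2.052
vertex -1.001 3.167 -1.983
vertex -0.104 3.31 -2.258
endloop
endfacet
facet normal 0.938 -0.063 0.341
outer loop
vertex -0.225 2.624 -2.052
vertex -0.104 3.31 -2.258
vertex -0.659 3.493 -0.697
endloop
endfacet
facet normal -0.250 -0.237 -0.939
outer loop
vertex -0.104 3.31 -2.258
vertex -1.001 3.167 -1.983
vertex -0.508 3.913 -2.303
endloop
endfacet
facet normal 0.803 0.554 0.220
outer loop
vertex -0.104 3.31 -2.258
vertex -0.508 3.913 -2.303
vertex -0.659 3.493 -0.697
endloop
endfacet
facet normal -0.249 -0.238 -0.939
outer loop
vertex -0.508 3.913 -2.303
vertex -1.001 3.167 -1.983
vertex -1.201 4.079 -2.161
endloop
endfacet
facet normal 0.276 0.923 0.267
outer loop
vertex -0.508 3.913 -2.303
vertex -1.201 4.079 -2.161
vertex -0.659 3.493 -0.697
endloop
endfacet
facet normal -0.250 -0.238 -0.938
outer loop
vertex -1.201 4.079 -2.161
vertex -1.001 3.167 -1.983
vertex -1.777 3.711 -1.914
endloop
endfacet
facet normal -0.333 0.826 0.454
outer loop
vertex -1.201 4.079 -2.161
vertex -1.777 3.711 -1.914
vertex -0.659 3.493 -0.697
endloop
endfacet
facet normal -0.250 -0.238 -0.938
outer loop
vertex -1.777 3.711 -1.914
vertex -1.001 3.167 -1.983
vertex -1.899 3.024 -1.707
endloop
endfacet
facet normal -0.668 0.321 0.671
outer loop
vertex -1.777 3.711 -1.914
vertex -1.899 3.024 -1.707
vertex -0.659 3.493 -0.697
endloop
endfacet
facet normal -0.250 -0.238 -0.938
outer loop
vertex -1.899 3.024 -1.707
vertex -1.001 3.167 -1.983
vertex -1.495 2.422 -1.662
endloop
endfacet
facet normal -0.532 -0.298 0.792
outer loop
vertex -1.899 3.024 -1.707
vertex -1.495 2.422 -1.662
vertex -0.659 3.493 -0.697
endloop
endfacet
facet normal -0.251 -0.238 -0.938
outer loop
vertex -1.495 2.422 -1.662
vertex -1.001 3.167 -1.983
vertex -0.802 2.256 -1.805
endloop
endfacet
facet normal -0.006 -0.667 0.745
outer loop
vertex -1.495 2.422 -1.662
vertex -0.802 2.256 -1.805
vertex -0.659 3.493 -0.697
endloop
endfacet
facet normal -0.250 -0.238 -0.939
outer loop
vertex -0.802 2.256 -1.805
vertex -1.001 3.167 -1.983
vertex -0.225 2.624 -2.052
endloop
endfacet
facet normal 0.603 -0.570 0.559
outer loop
vertex -0.802 2.256 -1.805
vertex -0.225 2.624 -2.052
vertex -0.659 3.493 -0.697
endloop
endfacet
facet normal -0.827 0.297 0.477
outer loop
vertex 2.175 -1.279 -1.104
vertex 2.669 0.468 -1.337
vertex 1.613 -1.252 -2.096
endloop
endfacet
facet normal -0.270 -0.955 0.127
outer loop
vertex 2.771 -1.668 -2.763
vertex 2.175 -1.279 -1.104
vertex 1.613 -1.252 -2.096
endloop
endfacet
facet normal -0.827 0.297 0.477
outer loop
vertex 1.613 -1.252 -2.096
vertex 2.669 0.468 -1.337
vertex 2.107 0.495 -2.328
endloop
endfacet
facet normal -0.493 0.024 -0.870
outer loop
vertex 2.107 0.495 -2.328
vertex 2.771 -1.668 -2.763
vertex 1.613 -1.252 -2.096
endloop
endfacet
facet normal 0.493 -0.023 0.870
outer loop
vertex 2.175 -1.279 -1.104
vertex 3.827 0.052 -2.004
vertex 2.669 0.468 -1.337
endloop
endfacet
facet normal -0.270 -0.955 0.127
outer loop
vertex 3.333 -1.695 -1.772
vertex 2.175 -1.279 -1.104
vertex 2.771 -1.668 -2.763
endloop
endfacet
facet normal 0.493 -0.024 0.870
outer loop
vertex 3.333 -1.695 -1.772
vertex 3.827 0.052 -2.004
vertex 2.175 -1.279 -1.104
endloop
endfacet
facet normal 0.270 0.955 -0.127
outer loop
vertex 2.669 0.468 -1.337
vertex 3.827 0.052 -2.004
vertex 2.107 0.495 -2.328
endloop
endfacet
facet normal -0.493 0.023 -0.870
outer loop
vertex 3.265 0.079 -2.996
vertex 2.771 -1.668 -2.763
vertex 2.107 0.495 -2.328
endloop
endfacet
facet normal 0.270 0.955 -0.127
outer loop
vertex 2.107 0.495 -2.328
vertex 3.827 0.052 -2.004
vertex 3.265 0.079 -2.996
endloop
endfacet
facet normal 0.827 -0.297 -0.477
outer loop
vertex 3.265 0.079 -2.996
vertex 3.333 -1.695 -1.772
vertex 2.771 -1.668 -2.763
endloop
endfacet
facet normal 0.827 -0.297 -0.477
outer loop
vertex 3.827 0.052 -2.004
vertex 3.333 -1.695 -1.772
vertex 3.265 0.079 -2.996
endloop
endfacet
facet normal 0.267 -0.072 -0.961
outer loop
vertex 1.696 -2.56 -3.699
vertex 1.102 -2.003 -3.906
vertex 1.91 -1.954 -3.685
endloop
endfacet
facet normal 0.683 -0.257 0.684
outer loop
vertex 1.696 -2.56 -3.699
vertex 1.91 -1.954 -3.685
vertex 0.698 -1.897 -2.454
endloop
endfacet
facet normal 0.267 -0.070 -0.961
outer loop
vertex 1.91 -1.954 -3.685
vertex 1.102 -2.003 -3.906
vertex 1.651 -1.377 -3.799
endloop
endfacet
facet normal 0.657 0.419 0.627
outer loop
vertex 1.91 -1.954 -3.685
vertex 1.651 -1.377 -3.799
vertex 0.698 -1.897 -2.454
endloop
endfacet
facet normal 0.267 -0.070 -0.961
outer loop
vertex 1.651 -1.377 -3.799
vertex 1.102 -2.003 -3.906
vertex 1.069 -1.167 -3.976
endloop
endfacet
facet normal 0.174 0.871 0.460
outer loop
vertex 1.651 -1.377 -3.799
vertex 1.069 -1.167 -3.976
vertex 0.698 -1.897 -2.454
endloop
endfacet
facet normal 0.267 -0.070 -0.961
outer loop
vertex 1.069 -1.167 -3.976
vertex 1.102 -2.003 -3.906
vertex 0.507 -1.447 -4.112
endloop
endfacet
facet normal -0.482 0.830 0.281
outer loop
vertex 1.069 -1.167 -3.976
vertex 0.507 -1.447 -4.112
vertex 0.698 -1.897 -2.454
endloop
endfacet
facet normal 0.267 -0.070 -0.961
outer loop
vertex 0.507 -1.447 -4.112
vertex 1.102 -2.003 -3.906
vertex 0.293 -2.053 -4.127
endloop
endfacet
facet normal -0.926 0.322 0.194
outer loop
vertex 0.507 -1.447 -4.112
vertex 0.293 -2.053 -4.127
vertex 0.698 -1.897 -2.454
endloop
endfacet
facet normal 0.267 -0.072 -0.961
outer loop
vertex 0.293 -2.053 -4.127
vertex 1.102 -2.003 -3.906
vertex 0.552 -2.63 -4.012
endloop
endfacet
facet normal -0.901 -0.354 0.251
outer loop
vertex 0.293 -2.053 -4.127
vertex 0.552 -2.63 -4.012
vertex 0.698 -1.897 -2.454
endloop
endfacet
facet normal 0.267 -0.071 -0.961
outer loop
vertex 0.552 -2.63 -4.012
vertex 1.102 -2.003 -3.906
vertex 1.134 -2.84 -3.835
endloop
endfacet
facet normal -0.418 -0.806 0.418
outer loop
vertex 0.552 -2.63 -4.012
vertex 1.134 -2.84 -3.835
vertex 0.698 -1.897 -2.454
endloop
endfacet
facet normal 0.268 -0.071 -0.961
outer loop
vertex 1.134 -2.84 -3.835
vertex 1.102 -2.003 -3.906
vertex 1.696 -2.56 -3.699
endloop
endfacet
facet normal 0.237 -0.766 0.598
outer loop
vertex 1.134 -2.84 -3.835
vertex 1.696 -2.56 -3.699
vertex 0.698 -1.897 -2.454
endloop
endfacet

endsolid


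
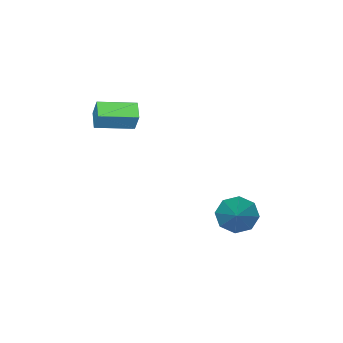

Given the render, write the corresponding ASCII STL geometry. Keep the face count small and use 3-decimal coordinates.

solid 
facet normal -0.788 0.598 -0.144
outer loop
vertex -1.02 -0.756 2.054
vertex -0.507 -0.155 1.741
vertex -1.138 -1.13 1.145
endloop
endfacet
facet normal -0.603 -0.707 0.369
outer loop
vertex 0.147 -2.105 1.379
vertex -1.02 -0.756 2.054
vertex -1.138 -1.13 1.145
endloop
endfacet
facet normal -0.788 0.598 -0.144
outer loop
vertex -1.138 -1.13 1.145
vertex -0.507 -0.155 1.741
vertex -0.625 -0.529 0.832
endloop
endfacet
facet normal -0.119 -0.377 -0.919
outer loop
vertex -0.625 -0.529 0.832
vertex 0.147 -2.105 1.379
vertex -1.138 -1.13 1.145
endloop
endfacet
facet normal 0.119 0.377 0.919
outer loop
vertex -1.02 -0.756 2.054
vertex 0.778 -1.13 1.975
vertex -0.507 -0.155 1.741
endloop
endfacet
facet normal -0.603 -0.707 0.369
outer loop
vertex 0.265 -1.731 2.288
vertex -1.02 -0.756 2.054
vertex 0.147 -2.105 1.379
endloop
endfacet
facet normal 0.119 0.377 0.919
outer loop
vertex 0.265 -1.731 2.288
vertex 0.778 -1.13 1.975
vertex -1.02 -0.756 2.054
endloop
endfacet
facet normal 0.603 0.707 -0.369
outer loop
vertex -0.507 -0.155 1.741
vertex 0.778 -1.13 1.975
vertex -0.625 -0.529 0.832
endloop
endfacet
facet normal -0.119 -0.377 -0.919
outer loop
vertex 0.66 -1.504 1.066
vertex 0.147 -2.105 1.379
vertex -0.625 -0.529 0.832
endloop
endfacet
facet normal 0.603 0.707 -0.369
outer loop
vertex -0.625 -0.529 0.832
vertex 0.778 -1.13 1.975
vertex 0.66 -1.504 1.066
endloop
endfacet
facet normal 0.788 -0.598 0.144
outer loop
vertex 0.66 -1.504 1.066
vertex 0.265 -1.731 2.288
vertex 0.147 -2.105 1.379
endloop
endfacet
facet normal 0.788 -0.598 0.144
outer loop
vertex 0.778 -1.13 1.975
vertex 0.265 -1.731 2.288
vertex 0.66 -1.504 1.066
endloop
endfacet
facet normal -0.605 -0.527 -0.596
outer loop
vertex -1.73 3.054 -3.781
vertex -2.434 3.333 -3.313
vertex -1.993 3.633 -4.026
endloop
endfacet
facet normal 0.864 0.197 -0.463
outer loop
vertex -1.73 3.054 -3.781
vertex -1.993 3.633 -4.026
vertex -1.106 4.487 -2.007
endloop
endfacet
facet normal -0.606 -0.527 -0.596
outer loop
vertex -1.993 3.633 -4.026
vertex -2.434 3.333 -3.313
vertex -2.514 4.036 -3.853
endloop
endfacet
facet normal 0.418 0.756 -0.503
outer loop
vertex -1.993 3.633 -4.026
vertex -2.514 4.036 -3.853
vertex -1.106 4.487 -2.007
endloop
endfacet
facet normal -0.607 -0.526 -0.596
outer loop
vertex -2.514 4.036 -3.853
vertex -2.434 3.333 -3.313
vertex -2.988 4.028 -3.363
endloop
endfacet
facet normal -0.148 0.981 -0.127
outer loop
vertex -2.514 4.036 -3.853
vertex -2.988 4.028 -3.363
vertex -1.106 4.487 -2.007
endloop
endfacet
facet normal -0.606 -0.526 -0.596
outer loop
vertex -2.988 4.028 -3.363
vertex -2.434 3.333 -3.313
vertex -3.137 3.613 -2.845
endloop
endfacet
facet normal -0.503 0.739 0.448
outer loop
vertex -2.988 4.028 -3.363
vertex -3.137 3.613 -2.845
vertex -1.106 4.487 -2.007
endloop
endfacet
facet normal -0.606 -0.527 -0.595
outer loop
vertex -3.137 3.613 -2.845
vertex -2.434 3.333 -3.313
vertex -2.874 3.034 -2.6
endloop
endfacet
facet normal -0.439 0.174 0.882
outer loop
vertex -3.137 3.613 -2.845
vertex -2.874 3.034 -2.6
vertex -1.106 4.487 -2.007
endloop
endfacet
facet normal -0.606 -0.527 -0.595
outer loop
vertex -2.874 3.034 -2.6
vertex -2.434 3.333 -3.313
vertex -2.353 2.63 -2.773
endloop
endfacet
facet normal 0.007 -0.386 0.923
outer loop
vertex -2.874 3.034 -2.6
vertex -2.353 2.63 -2.773
vertex -1.106 4.487 -2.007
endloop
endfacet
facet normal -0.605 -0.528 -0.596
outer loop
vertex -2.353 2.63 -2.773
vertex -2.434 3.333 -3.313
vertex -1.879 2.639 -3.262
endloop
endfacet
facet normal 0.574 -0.611 0.545
outer loop
vertex -2.353 2.63 -2.773
vertex -1.879 2.639 -3.262
vertex -1.106 4.487 -2.007
endloop
endfacet
facet normal -0.605 -0.528 -0.596
outer loop
vertex -1.879 2.639 -3.262
vertex -2.434 3.333 -3.313
vertex -1.73 3.054 -3.781
endloop
endfacet
facet normal 0.929 -0.369 -0.029
outer loop
vertex -1.879 2.639 -3.262
vertex -1.73 3.054 -3.781
vertex -1.106 4.487 -2.007
endloop
endfacet

endsolid


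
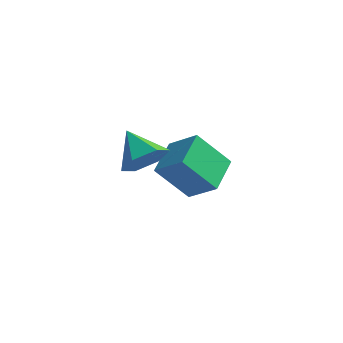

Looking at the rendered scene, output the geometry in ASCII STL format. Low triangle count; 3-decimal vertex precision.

solid 
facet normal -0.737 0.210 -0.642
outer loop
vertex 2.136 2.325 -1.275
vertex 2.296 3.989 -0.915
vertex 3.487 2.517 -2.764
endloop
endfacet
facet normal -0.094 -0.973 -0.210
outer loop
vertex 4.704 2.171 -1.705
vertex 2.136 2.325 -1.275
vertex 3.487 2.517 -2.764
endloop
endfacet
facet normal -0.737 0.210 -0.642
outer loop
vertex 3.487 2.517 -2.764
vertex 2.296 3.989 -0.915
vertex 3.647 4.181 -2.404
endloop
endfacet
facet normal 0.669 0.095 -0.737
outer loop
vertex 3.647 4.181 -2.404
vertex 4.704 2.171 -1.705
vertex 3.487 2.517 -2.764
endloop
endfacet
facet normal -0.669 -0.095 0.737
outer loop
vertex 2.136 2.325 -1.275
vertex 3.513 3.643 0.144
vertex 2.296 3.989 -0.915
endloop
endfacet
facet normal -0.094 -0.973 -0.210
outer loop
vertex 3.353 1.979 -0.216
vertex 2.136 2.325 -1.275
vertex 4.704 2.171 -1.705
endloop
endfacet
facet normal -0.669 -0.095 0.737
outer loop
vertex 3.353 1.979 -0.216
vertex 3.513 3.643 0.144
vertex 2.136 2.325 -1.275
endloop
endfacet
facet normal 0.094 0.973 0.210
outer loop
vertex 2.296 3.989 -0.915
vertex 3.513 3.643 0.144
vertex 3.647 4.181 -2.404
endloop
endfacet
facet normal 0.669 0.095 -0.737
outer loop
vertex 4.864 3.835 -1.345
vertex 4.704 2.171 -1.705
vertex 3.647 4.181 -2.404
endloop
endfacet
facet normal 0.094 0.973 0.210
outer loop
vertex 3.647 4.181 -2.404
vertex 3.513 3.643 0.144
vertex 4.864 3.835 -1.345
endloop
endfacet
facet normal 0.737 -0.210 0.642
outer loop
vertex 4.864 3.835 -1.345
vertex 3.353 1.979 -0.216
vertex 4.704 2.171 -1.705
endloop
endfacet
facet normal 0.737 -0.210 0.642
outer loop
vertex 3.513 3.643 0.144
vertex 3.353 1.979 -0.216
vertex 4.864 3.835 -1.345
endloop
endfacet
facet normal 0.635 -0.597 -0.490
outer loop
vertex 3.364 -1.596 3.324
vertex 2.889 -1.398 2.466
vertex 3.654 -0.824 2.759
endloop
endfacet
facet normal 0.319 0.479 0.818
outer loop
vertex 3.364 -1.596 3.324
vertex 3.654 -0.824 2.759
vertex 1.891 -0.462 3.234
endloop
endfacet
facet normal 0.635 -0.597 -0.490
outer loop
vertex 3.654 -0.824 2.759
vertex 2.889 -1.398 2.466
vertex 3.179 -0.626 1.901
endloop
endfacet
facet normal 0.226 0.969 0.099
outer loop
vertex 3.654 -0.824 2.759
vertex 3.179 -0.626 1.901
vertex 1.891 -0.462 3.234
endloop
endfacet
facet normal 0.637 -0.597 -0.489
outer loop
vertex 3.179 -0.626 1.901
vertex 2.889 -1.398 2.466
vertex 2.415 -1.201 1.608
endloop
endfacet
facet normal -0.401 0.779 -0.483
outer loop
vertex 3.179 -0.626 1.901
vertex 2.415 -1.201 1.608
vertex 1.891 -0.462 3.234
endloop
endfacet
facet normal 0.637 -0.597 -0.489
outer loop
vertex 2.415 -1.201 1.608
vertex 2.889 -1.398 2.466
vertex 2.125 -1.973 2.173
endloop
endfacet
facet normal -0.933 0.098 -0.345
outer loop
vertex 2.415 -1.201 1.608
vertex 2.125 -1.973 2.173
vertex 1.891 -0.462 3.234
endloop
endfacet
facet normal 0.636 -0.596 -0.489
outer loop
vertex 2.125 -1.973 2.173
vertex 2.889 -1.398 2.466
vertex 2.599 -2.171 3.031
endloop
endfacet
facet normal -0.840 -0.393 0.374
outer loop
vertex 2.125 -1.973 2.173
vertex 2.599 -2.171 3.031
vertex 1.891 -0.462 3.234
endloop
endfacet
facet normal 0.636 -0.597 -0.490
outer loop
vertex 2.599 -2.171 3.031
vertex 2.889 -1.398 2.466
vertex 3.364 -1.596 3.324
endloop
endfacet
facet normal -0.214 -0.202 0.956
outer loop
vertex 2.599 -2.171 3.031
vertex 3.364 -1.596 3.324
vertex 1.891 -0.462 3.234
endloop
endfacet

endsolid


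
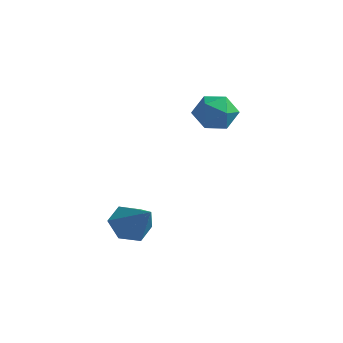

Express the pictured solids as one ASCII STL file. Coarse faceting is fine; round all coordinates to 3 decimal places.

solid 
facet normal -0.970 -0.141 0.199
outer loop
vertex -2.631 2.614 1.955
vertex -2.448 1.669 2.178
vertex -2.404 2.36 2.883
endloop
endfacet
facet normal -0.778 0.531 0.336
outer loop
vertex -2.631 2.614 1.955
vertex -2.404 2.36 2.883
vertex -2.017 3.178 2.485
endloop
endfacet
facet normal -0.517 0.813 -0.266
outer loop
vertex -2.631 2.614 1.955
vertex -2.017 3.178 2.485
vertex -1.821 2.992 1.535
endloop
endfacet
facet normal -0.548 0.314 -0.775
outer loop
vertex -2.631 2.614 1.955
vertex -1.821 2.992 1.535
vertex -2.087 2.059 1.345
endloop
endfacet
facet normal -0.828 -0.276 -0.488
outer loop
vertex -2.631 2.614 1.955
vertex -2.087 2.059 1.345
vertex -2.448 1.669 2.178
endloop
endfacet
facet normal -0.251 0.517 0.818
outer loop
vertex -2.017 3.178 2.485
vertex -2.404 2.36 2.883
vertex -1.453 2.581 3.035
endloop
endfacet
facet normal -0.562 -0.573 0.596
outer loop
vertex -2.404 2.36 2.883
vertex -2.448 1.669 2.178
vertex -1.719 1.648 2.845
endloop
endfacet
facet normal -0.334 -0.790 -0.515
outer loop
vertex -2.448 1.669 2.178
vertex -2.087 2.059 1.345
vertex -1.523 1.462 1.895
endloop
endfacet
facet normal 0.118 0.166 -0.979
outer loop
vertex -2.087 2.059 1.345
vertex -1.821 2.992 1.535
vertex -1.136 2.28 1.497
endloop
endfacet
facet normal 0.170 0.973 -0.155
outer loop
vertex -1.821 2.992 1.535
vertex -2.017 3.178 2.485
vertex -1.092 2.971 2.202
endloop
endfacet
facet normal 0.548 -0.314 0.775
outer loop
vertex -0.909 2.026 2.425
vertex -1.453 2.581 3.035
vertex -1.719 1.648 2.845
endloop
endfacet
facet normal 0.517 -0.813 0.266
outer loop
vertex -0.909 2.026 2.425
vertex -1.719 1.648 2.845
vertex -1.523 1.462 1.895
endloop
endfacet
facet normal 0.778 -0.531 -0.336
outer loop
vertex -0.909 2.026 2.425
vertex -1.523 1.462 1.895
vertex -1.136 2.28 1.497
endloop
endfacet
facet normal 0.970 0.141 -0.199
outer loop
vertex -0.909 2.026 2.425
vertex -1.136 2.28 1.497
vertex -1.092 2.971 2.202
endloop
endfacet
facet normal 0.828 0.276 0.488
outer loop
vertex -0.909 2.026 2.425
vertex -1.092 2.971 2.202
vertex -1.453 2.581 3.035
endloop
endfacet
facet normal -0.118 -0.166 0.979
outer loop
vertex -1.719 1.648 2.845
vertex -1.453 2.581 3.035
vertex -2.404 2.36 2.883
endloop
endfacet
facet normal -0.170 -0.973 0.155
outer loop
vertex -1.523 1.462 1.895
vertex -1.719 1.648 2.845
vertex -2.448 1.669 2.178
endloop
endfacet
facet normal 0.251 -0.517 -0.818
outer loop
vertex -1.136 2.28 1.497
vertex -1.523 1.462 1.895
vertex -2.087 2.059 1.345
endloop
endfacet
facet normal 0.562 0.573 -0.596
outer loop
vertex -1.092 2.971 2.202
vertex -1.136 2.28 1.497
vertex -1.821 2.992 1.535
endloop
endfacet
facet normal 0.334 0.790 0.515
outer loop
vertex -1.453 2.581 3.035
vertex -1.092 2.971 2.202
vertex -2.017 3.178 2.485
endloop
endfacet
facet normal -0.766 0.153 -0.624
outer loop
vertex -1.744 -1.89 -3.398
vertex -2.337 -1.881 -2.668
vertex -1.939 -1.081 -2.961
endloop
endfacet
facet normal 0.868 0.381 -0.318
outer loop
vertex -1.744 -1.89 -3.398
vertex -1.939 -1.081 -2.961
vertex -0.943 -2.159 -1.532
endloop
endfacet
facet normal -0.766 0.152 -0.625
outer loop
vertex -1.939 -1.081 -2.961
vertex -2.337 -1.881 -2.668
vertex -2.532 -1.072 -2.232
endloop
endfacet
facet normal 0.426 0.840 0.336
outer loop
vertex -1.939 -1.081 -2.961
vertex -2.532 -1.072 -2.232
vertex -0.943 -2.159 -1.532
endloop
endfacet
facet normal -0.766 0.152 -0.625
outer loop
vertex -2.532 -1.072 -2.232
vertex -2.337 -1.881 -2.668
vertex -2.93 -1.871 -1.939
endloop
endfacet
facet normal -0.129 0.397 0.909
outer loop
vertex -2.532 -1.072 -2.232
vertex -2.93 -1.871 -1.939
vertex -0.943 -2.159 -1.532
endloop
endfacet
facet normal -0.766 0.153 -0.625
outer loop
vertex -2.93 -1.871 -1.939
vertex -2.337 -1.881 -2.668
vertex -2.735 -2.681 -2.376
endloop
endfacet
facet normal -0.243 -0.505 0.828
outer loop
vertex -2.93 -1.871 -1.939
vertex -2.735 -2.681 -2.376
vertex -0.943 -2.159 -1.532
endloop
endfacet
facet normal -0.766 0.153 -0.625
outer loop
vertex -2.735 -2.681 -2.376
vertex -2.337 -1.881 -2.668
vertex -2.142 -2.69 -3.105
endloop
endfacet
facet normal 0.199 -0.964 0.174
outer loop
vertex -2.735 -2.681 -2.376
vertex -2.142 -2.69 -3.105
vertex -0.943 -2.159 -1.532
endloop
endfacet
facet normal -0.766 0.153 -0.624
outer loop
vertex -2.142 -2.69 -3.105
vertex -2.337 -1.881 -2.668
vertex -1.744 -1.89 -3.398
endloop
endfacet
facet normal 0.754 -0.521 -0.399
outer loop
vertex -2.142 -2.69 -3.105
vertex -1.744 -1.89 -3.398
vertex -0.943 -2.159 -1.532
endloop
endfacet

endsolid


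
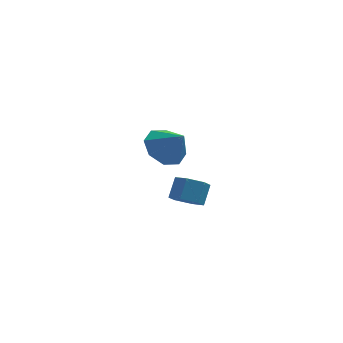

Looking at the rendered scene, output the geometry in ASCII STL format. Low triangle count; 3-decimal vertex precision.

solid 
facet normal -0.252 -0.586 -0.770
outer loop
vertex -2.534 -2.308 -2.102
vertex -2.977 -1.806 -2.339
vertex -2.301 -1.813 -2.555
endloop
endfacet
facet normal 0.911 -0.413 0.017
outer loop
vertex -2.534 -2.308 -2.102
vertex -2.301 -1.813 -2.555
vertex -2.28 -1.716 -1.324
endloop
endfacet
facet normal 0.910 -0.414 0.017
outer loop
vertex -2.28 -1.716 -1.324
vertex -2.301 -1.813 -2.555
vertex -2.046 -1.221 -1.776
endloop
endfacet
facet normal 0.251 0.585 0.771
outer loop
vertex -2.28 -1.716 -1.324
vertex -2.046 -1.221 -1.776
vertex -2.723 -1.214 -1.561
endloop
endfacet
facet normal -0.252 -0.585 -0.771
outer loop
vertex -2.301 -1.813 -2.555
vertex -2.977 -1.806 -2.339
vertex -2.743 -1.311 -2.791
endloop
endfacet
facet normal 0.740 0.396 -0.543
outer loop
vertex -2.301 -1.813 -2.555
vertex -2.743 -1.311 -2.791
vertex -2.046 -1.221 -1.776
endloop
endfacet
facet normal 0.740 0.397 -0.543
outer loop
vertex -2.046 -1.221 -1.776
vertex -2.743 -1.311 -2.791
vertex -2.489 -0.719 -2.013
endloop
endfacet
facet normal 0.251 0.585 0.771
outer loop
vertex -2.046 -1.221 -1.776
vertex -2.489 -0.719 -2.013
vertex -2.723 -1.214 -1.561
endloop
endfacet
facet normal -0.251 -0.585 -0.771
outer loop
vertex -2.743 -1.311 -2.791
vertex -2.977 -1.806 -2.339
vertex -3.42 -1.304 -2.576
endloop
endfacet
facet normal -0.170 0.810 -0.561
outer loop
vertex -2.743 -1.311 -2.791
vertex -3.42 -1.304 -2.576
vertex -2.489 -0.719 -2.013
endloop
endfacet
facet normal -0.170 0.810 -0.561
outer loop
vertex -2.489 -0.719 -2.013
vertex -3.42 -1.304 -2.576
vertex -3.166 -0.712 -1.798
endloop
endfacet
facet normal 0.251 0.585 0.771
outer loop
vertex -2.489 -0.719 -2.013
vertex -3.166 -0.712 -1.798
vertex -2.723 -1.214 -1.561
endloop
endfacet
facet normal -0.251 -0.585 -0.771
outer loop
vertex -3.42 -1.304 -2.576
vertex -2.977 -1.806 -2.339
vertex -3.654 -1.799 -2.124
endloop
endfacet
facet normal -0.910 0.414 -0.018
outer loop
vertex -3.42 -1.304 -2.576
vertex -3.654 -1.799 -2.124
vertex -3.166 -0.712 -1.798
endloop
endfacet
facet normal -0.910 0.414 -0.016
outer loop
vertex -3.166 -0.712 -1.798
vertex -3.654 -1.799 -2.124
vertex -3.399 -1.207 -1.345
endloop
endfacet
facet normal 0.252 0.586 0.770
outer loop
vertex -3.166 -0.712 -1.798
vertex -3.399 -1.207 -1.345
vertex -2.723 -1.214 -1.561
endloop
endfacet
facet normal -0.251 -0.585 -0.771
outer loop
vertex -3.654 -1.799 -2.124
vertex -2.977 -1.806 -2.339
vertex -3.211 -2.301 -1.887
endloop
endfacet
facet normal -0.740 -0.396 0.543
outer loop
vertex -3.654 -1.799 -2.124
vertex -3.211 -2.301 -1.887
vertex -3.399 -1.207 -1.345
endloop
endfacet
facet normal -0.740 -0.396 0.543
outer loop
vertex -3.399 -1.207 -1.345
vertex -3.211 -2.301 -1.887
vertex -2.957 -1.709 -1.109
endloop
endfacet
facet normal 0.252 0.585 0.771
outer loop
vertex -3.399 -1.207 -1.345
vertex -2.957 -1.709 -1.109
vertex -2.723 -1.214 -1.561
endloop
endfacet
facet normal -0.251 -0.585 -0.771
outer loop
vertex -3.211 -2.301 -1.887
vertex -2.977 -1.806 -2.339
vertex -2.534 -2.308 -2.102
endloop
endfacet
facet normal 0.170 -0.810 0.561
outer loop
vertex -3.211 -2.301 -1.887
vertex -2.534 -2.308 -2.102
vertex -2.957 -1.709 -1.109
endloop
endfacet
facet normal 0.170 -0.810 0.561
outer loop
vertex -2.957 -1.709 -1.109
vertex -2.534 -2.308 -2.102
vertex -2.28 -1.716 -1.324
endloop
endfacet
facet normal 0.251 0.585 0.771
outer loop
vertex -2.957 -1.709 -1.109
vertex -2.28 -1.716 -1.324
vertex -2.723 -1.214 -1.561
endloop
endfacet
facet normal -0.551 0.421 -0.721
outer loop
vertex -3.168 4.258 -2.381
vertex -3.818 3.447 -2.358
vertex -3.765 4.361 -1.865
endloop
endfacet
facet normal 0.613 0.505 0.608
outer loop
vertex -3.168 4.258 -2.381
vertex -3.765 4.361 -1.865
vertex -3.042 2.853 -1.342
endloop
endfacet
facet normal -0.551 0.421 -0.721
outer loop
vertex -3.765 4.361 -1.865
vertex -3.818 3.447 -2.358
vertex -4.393 3.928 -1.638
endloop
endfacet
facet normal 0.085 0.363 0.928
outer loop
vertex -3.765 4.361 -1.865
vertex -4.393 3.928 -1.638
vertex -3.042 2.853 -1.342
endloop
endfacet
facet normal -0.550 0.422 -0.721
outer loop
vertex -4.393 3.928 -1.638
vertex -3.818 3.447 -2.358
vertex -4.685 3.214 -1.833
endloop
endfacet
facet normal -0.310 -0.130 0.942
outer loop
vertex -4.393 3.928 -1.638
vertex -4.685 3.214 -1.833
vertex -3.042 2.853 -1.342
endloop
endfacet
facet normal -0.550 0.421 -0.722
outer loop
vertex -4.685 3.214 -1.833
vertex -3.818 3.447 -2.358
vertex -4.468 2.635 -2.336
endloop
endfacet
facet normal -0.343 -0.686 0.642
outer loop
vertex -4.685 3.214 -1.833
vertex -4.468 2.635 -2.336
vertex -3.042 2.853 -1.342
endloop
endfacet
facet normal -0.550 0.421 -0.722
outer loop
vertex -4.468 2.635 -2.336
vertex -3.818 3.447 -2.358
vertex -3.871 2.532 -2.851
endloop
endfacet
facet normal 0.007 -0.979 0.204
outer loop
vertex -4.468 2.635 -2.336
vertex -3.871 2.532 -2.851
vertex -3.042 2.853 -1.342
endloop
endfacet
facet normal -0.551 0.420 -0.721
outer loop
vertex -3.871 2.532 -2.851
vertex -3.818 3.447 -2.358
vertex -3.242 2.965 -3.079
endloop
endfacet
facet normal 0.534 -0.837 -0.116
outer loop
vertex -3.871 2.532 -2.851
vertex -3.242 2.965 -3.079
vertex -3.042 2.853 -1.342
endloop
endfacet
facet normal -0.551 0.421 -0.721
outer loop
vertex -3.242 2.965 -3.079
vertex -3.818 3.447 -2.358
vertex -2.951 3.68 -2.884
endloop
endfacet
facet normal 0.930 -0.343 -0.129
outer loop
vertex -3.242 2.965 -3.079
vertex -2.951 3.68 -2.884
vertex -3.042 2.853 -1.342
endloop
endfacet
facet normal -0.551 0.421 -0.721
outer loop
vertex -2.951 3.68 -2.884
vertex -3.818 3.447 -2.358
vertex -3.168 4.258 -2.381
endloop
endfacet
facet normal 0.962 0.213 0.171
outer loop
vertex -2.951 3.68 -2.884
vertex -3.168 4.258 -2.381
vertex -3.042 2.853 -1.342
endloop
endfacet

endsolid


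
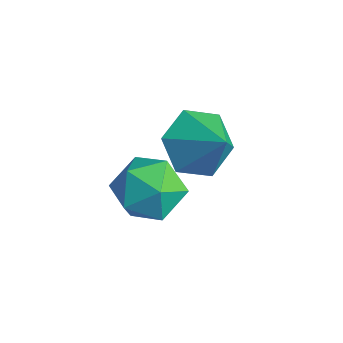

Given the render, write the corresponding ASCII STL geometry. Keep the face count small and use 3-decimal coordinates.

solid 
facet normal -0.763 -0.078 -0.642
outer loop
vertex 0.242 1.637 -1.189
vertex -0.415 1.645 -0.409
vertex -0.135 2.522 -0.849
endloop
endfacet
facet normal 0.855 0.458 -0.243
outer loop
vertex 0.242 1.637 -1.189
vertex -0.135 2.522 -0.849
vertex 0.655 1.755 0.489
endloop
endfacet
facet normal -0.764 -0.078 -0.641
outer loop
vertex -0.135 2.522 -0.849
vertex -0.415 1.645 -0.409
vertex -0.791 2.529 -0.068
endloop
endfacet
facet normal 0.360 0.885 0.295
outer loop
vertex -0.135 2.522 -0.849
vertex -0.791 2.529 -0.068
vertex 0.655 1.755 0.489
endloop
endfacet
facet normal -0.764 -0.078 -0.641
outer loop
vertex -0.791 2.529 -0.068
vertex -0.415 1.645 -0.409
vertex -1.071 1.653 0.372
endloop
endfacet
facet normal -0.087 0.469 0.879
outer loop
vertex -0.791 2.529 -0.068
vertex -1.071 1.653 0.372
vertex 0.655 1.755 0.489
endloop
endfacet
facet normal -0.764 -0.079 -0.641
outer loop
vertex -1.071 1.653 0.372
vertex -0.415 1.645 -0.409
vertex -0.694 0.768 0.032
endloop
endfacet
facet normal -0.041 -0.373 0.927
outer loop
vertex -1.071 1.653 0.372
vertex -0.694 0.768 0.032
vertex 0.655 1.755 0.489
endloop
endfacet
facet normal -0.764 -0.079 -0.641
outer loop
vertex -0.694 0.768 0.032
vertex -0.415 1.645 -0.409
vertex -0.038 0.76 -0.749
endloop
endfacet
facet normal 0.454 -0.801 0.390
outer loop
vertex -0.694 0.768 0.032
vertex -0.038 0.76 -0.749
vertex 0.655 1.755 0.489
endloop
endfacet
facet normal -0.763 -0.078 -0.642
outer loop
vertex -0.038 0.76 -0.749
vertex -0.415 1.645 -0.409
vertex 0.242 1.637 -1.189
endloop
endfacet
facet normal 0.902 -0.386 -0.195
outer loop
vertex -0.038 0.76 -0.749
vertex 0.242 1.637 -1.189
vertex 0.655 1.755 0.489
endloop
endfacet
facet normal 0.236 -0.042 0.971
outer loop
vertex 0.858 -0.064 0.992
vertex 0.672 -1.034 0.995
vertex 1.581 -0.706 0.788
endloop
endfacet
facet normal 0.603 0.475 0.641
outer loop
vertex 0.858 -0.064 0.992
vertex 1.581 -0.706 0.788
vertex 1.493 0.123 0.257
endloop
endfacet
facet normal 0.134 0.927 0.352
outer loop
vertex 0.858 -0.064 0.992
vertex 1.493 0.123 0.257
vertex 0.529 0.308 0.137
endloop
endfacet
facet normal -0.523 0.689 0.501
outer loop
vertex 0.858 -0.064 0.992
vertex 0.529 0.308 0.137
vertex 0.022 -0.408 0.593
endloop
endfacet
facet normal -0.459 0.091 0.884
outer loop
vertex 0.858 -0.064 0.992
vertex 0.022 -0.408 0.593
vertex 0.672 -1.034 0.995
endloop
endfacet
facet normal 0.978 0.176 0.112
outer loop
vertex 1.493 0.123 0.257
vertex 1.581 -0.706 0.788
vertex 1.698 -0.732 -0.193
endloop
endfacet
facet normal 0.385 -0.659 0.646
outer loop
vertex 1.581 -0.706 0.788
vertex 0.672 -1.034 0.995
vertex 1.191 -1.448 0.263
endloop
endfacet
facet normal -0.740 -0.444 0.506
outer loop
vertex 0.672 -1.034 0.995
vertex 0.022 -0.408 0.593
vertex 0.227 -1.263 0.143
endloop
endfacet
facet normal -0.844 0.524 -0.115
outer loop
vertex 0.022 -0.408 0.593
vertex 0.529 0.308 0.137
vertex 0.139 -0.434 -0.388
endloop
endfacet
facet normal 0.219 0.908 -0.358
outer loop
vertex 0.529 0.308 0.137
vertex 1.493 0.123 0.257
vertex 1.048 -0.106 -0.595
endloop
endfacet
facet normal 0.523 -0.689 -0.501
outer loop
vertex 0.862 -1.076 -0.592
vertex 1.698 -0.732 -0.193
vertex 1.191 -1.448 0.263
endloop
endfacet
facet normal -0.134 -0.927 -0.352
outer loop
vertex 0.862 -1.076 -0.592
vertex 1.191 -1.448 0.263
vertex 0.227 -1.263 0.143
endloop
endfacet
facet normal -0.603 -0.475 -0.641
outer loop
vertex 0.862 -1.076 -0.592
vertex 0.227 -1.263 0.143
vertex 0.139 -0.434 -0.388
endloop
endfacet
facet normal -0.236 0.042 -0.971
outer loop
vertex 0.862 -1.076 -0.592
vertex 0.139 -0.434 -0.388
vertex 1.048 -0.106 -0.595
endloop
endfacet
facet normal 0.459 -0.091 -0.884
outer loop
vertex 0.862 -1.076 -0.592
vertex 1.048 -0.106 -0.595
vertex 1.698 -0.732 -0.193
endloop
endfacet
facet normal 0.844 -0.524 0.115
outer loop
vertex 1.191 -1.448 0.263
vertex 1.698 -0.732 -0.193
vertex 1.581 -0.706 0.788
endloop
endfacet
facet normal -0.219 -0.908 0.358
outer loop
vertex 0.227 -1.263 0.143
vertex 1.191 -1.448 0.263
vertex 0.672 -1.034 0.995
endloop
endfacet
facet normal -0.978 -0.176 -0.112
outer loop
vertex 0.139 -0.434 -0.388
vertex 0.227 -1.263 0.143
vertex 0.022 -0.408 0.593
endloop
endfacet
facet normal -0.385 0.659 -0.646
outer loop
vertex 1.048 -0.106 -0.595
vertex 0.139 -0.434 -0.388
vertex 0.529 0.308 0.137
endloop
endfacet
facet normal 0.740 0.444 -0.506
outer loop
vertex 1.698 -0.732 -0.193
vertex 1.048 -0.106 -0.595
vertex 1.493 0.123 0.257
endloop
endfacet

endsolid
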